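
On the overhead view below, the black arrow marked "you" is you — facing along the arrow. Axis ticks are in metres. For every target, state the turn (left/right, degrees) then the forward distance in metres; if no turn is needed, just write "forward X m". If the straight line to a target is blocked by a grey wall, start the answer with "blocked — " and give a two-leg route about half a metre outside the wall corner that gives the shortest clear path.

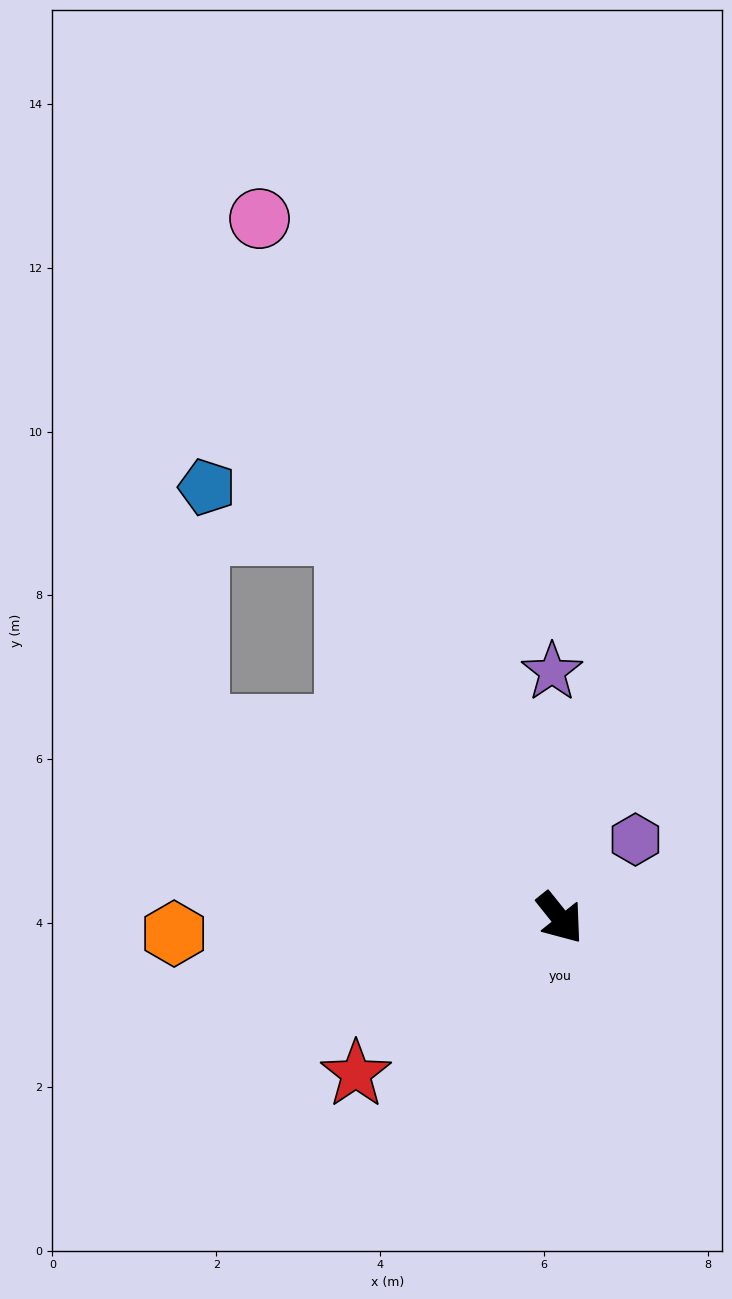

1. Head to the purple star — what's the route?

turn left 143°, forward 3.0 m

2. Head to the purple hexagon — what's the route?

turn left 97°, forward 1.3 m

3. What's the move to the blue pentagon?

blocked — turn left 170°, forward 5.4 m, then turn left 45°, forward 1.8 m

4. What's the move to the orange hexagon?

turn right 126°, forward 4.7 m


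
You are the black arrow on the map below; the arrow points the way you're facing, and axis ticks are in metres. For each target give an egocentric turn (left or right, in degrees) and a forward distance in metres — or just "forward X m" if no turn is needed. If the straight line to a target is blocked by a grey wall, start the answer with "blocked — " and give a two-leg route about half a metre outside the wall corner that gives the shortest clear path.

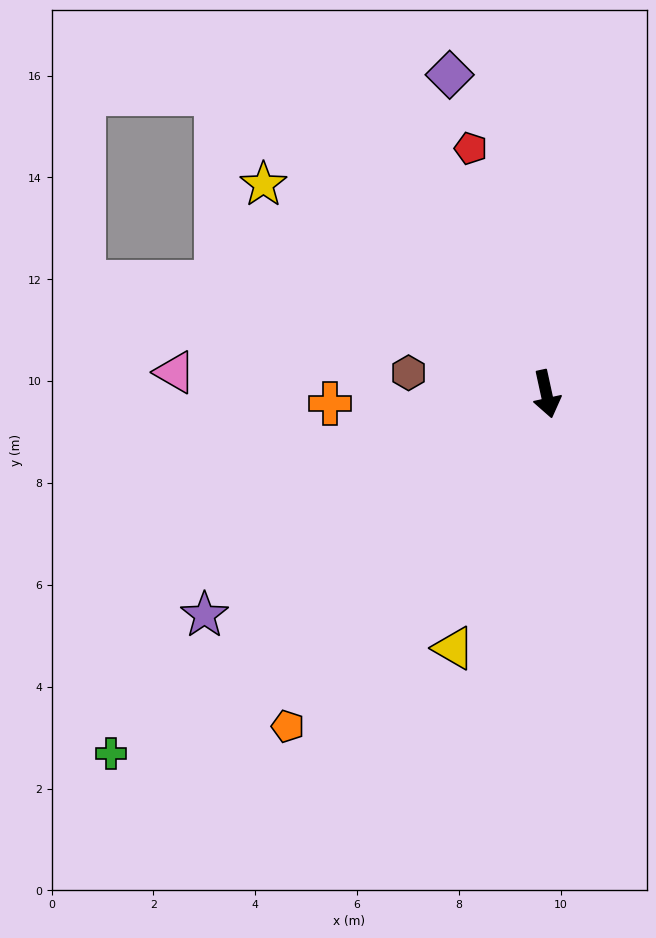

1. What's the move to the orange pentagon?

turn right 50°, forward 8.3 m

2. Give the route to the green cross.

turn right 63°, forward 11.1 m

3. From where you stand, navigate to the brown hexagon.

turn right 111°, forward 2.7 m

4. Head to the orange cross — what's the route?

turn right 100°, forward 4.3 m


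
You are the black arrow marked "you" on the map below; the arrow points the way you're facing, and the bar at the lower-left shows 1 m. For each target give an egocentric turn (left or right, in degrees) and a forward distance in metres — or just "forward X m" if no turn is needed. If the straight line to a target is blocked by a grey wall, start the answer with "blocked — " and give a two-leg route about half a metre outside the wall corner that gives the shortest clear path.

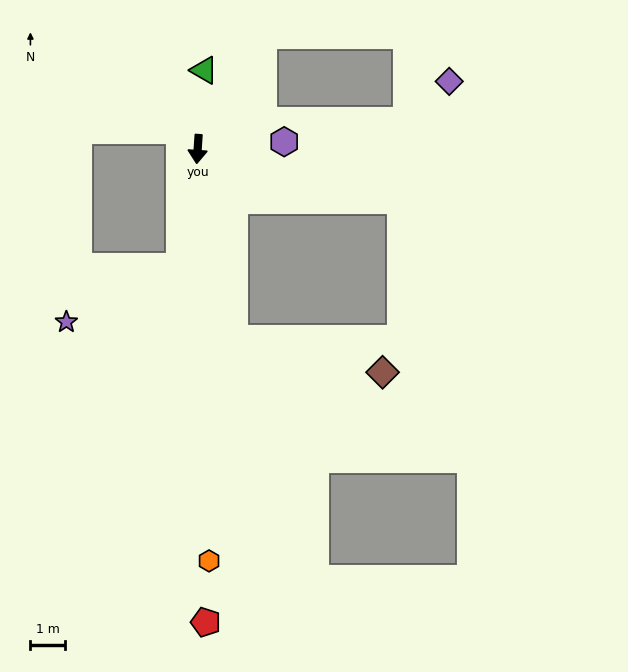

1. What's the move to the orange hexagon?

turn left 5°, forward 12.0 m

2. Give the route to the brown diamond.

blocked — turn left 15°, forward 5.7 m, then turn left 66°, forward 4.5 m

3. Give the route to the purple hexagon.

turn left 99°, forward 2.5 m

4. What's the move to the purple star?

blocked — turn right 4°, forward 3.5 m, then turn right 57°, forward 3.7 m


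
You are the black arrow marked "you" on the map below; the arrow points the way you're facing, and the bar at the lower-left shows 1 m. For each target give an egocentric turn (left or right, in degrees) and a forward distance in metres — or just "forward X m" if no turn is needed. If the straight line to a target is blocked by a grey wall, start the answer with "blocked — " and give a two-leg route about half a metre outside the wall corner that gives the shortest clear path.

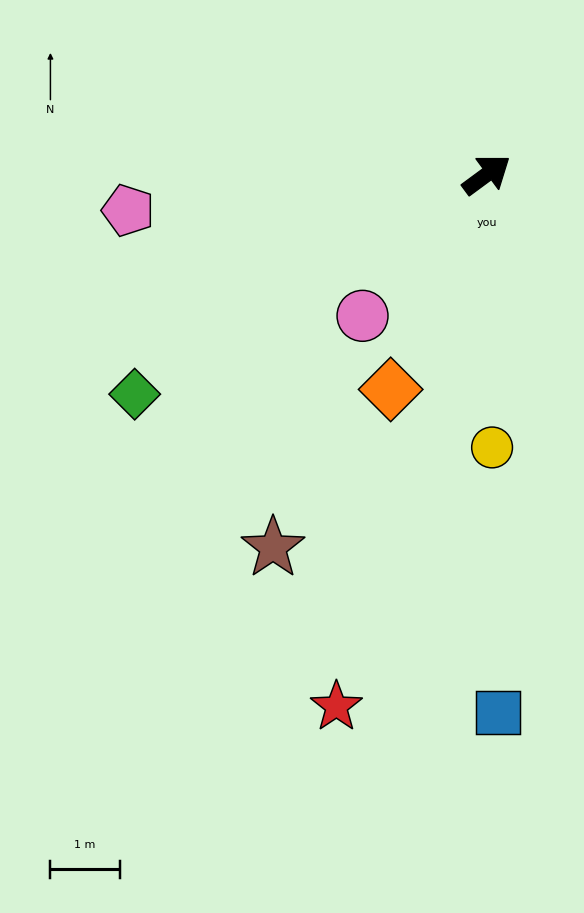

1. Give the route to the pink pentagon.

turn left 149°, forward 5.2 m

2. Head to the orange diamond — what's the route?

turn right 150°, forward 3.4 m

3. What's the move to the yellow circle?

turn right 125°, forward 3.9 m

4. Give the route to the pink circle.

turn right 168°, forward 2.7 m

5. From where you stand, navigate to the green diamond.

turn left 176°, forward 6.0 m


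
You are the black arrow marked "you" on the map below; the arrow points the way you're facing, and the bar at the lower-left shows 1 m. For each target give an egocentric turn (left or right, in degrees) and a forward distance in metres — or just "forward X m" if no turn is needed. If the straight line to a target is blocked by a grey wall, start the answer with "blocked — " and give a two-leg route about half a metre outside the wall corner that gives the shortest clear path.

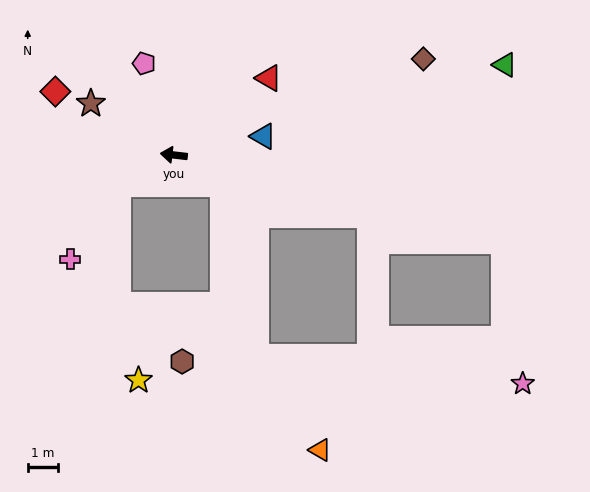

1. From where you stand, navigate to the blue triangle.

turn right 162°, forward 3.0 m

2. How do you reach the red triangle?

turn right 134°, forward 4.1 m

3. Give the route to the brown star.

turn right 25°, forward 3.3 m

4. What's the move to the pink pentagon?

turn right 65°, forward 3.2 m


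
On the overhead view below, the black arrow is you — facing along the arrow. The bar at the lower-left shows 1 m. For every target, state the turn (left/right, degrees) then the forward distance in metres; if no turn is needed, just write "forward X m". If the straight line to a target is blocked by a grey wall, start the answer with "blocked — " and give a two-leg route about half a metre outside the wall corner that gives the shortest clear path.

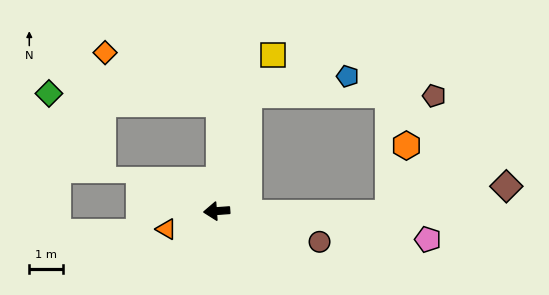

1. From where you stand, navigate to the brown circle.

turn left 159°, forward 3.2 m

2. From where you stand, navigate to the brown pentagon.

blocked — turn right 109°, forward 3.6 m, then turn right 76°, forward 5.6 m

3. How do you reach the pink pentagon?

turn left 168°, forward 6.4 m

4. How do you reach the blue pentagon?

blocked — turn right 109°, forward 3.6 m, then turn right 65°, forward 3.0 m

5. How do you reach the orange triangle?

turn left 16°, forward 1.6 m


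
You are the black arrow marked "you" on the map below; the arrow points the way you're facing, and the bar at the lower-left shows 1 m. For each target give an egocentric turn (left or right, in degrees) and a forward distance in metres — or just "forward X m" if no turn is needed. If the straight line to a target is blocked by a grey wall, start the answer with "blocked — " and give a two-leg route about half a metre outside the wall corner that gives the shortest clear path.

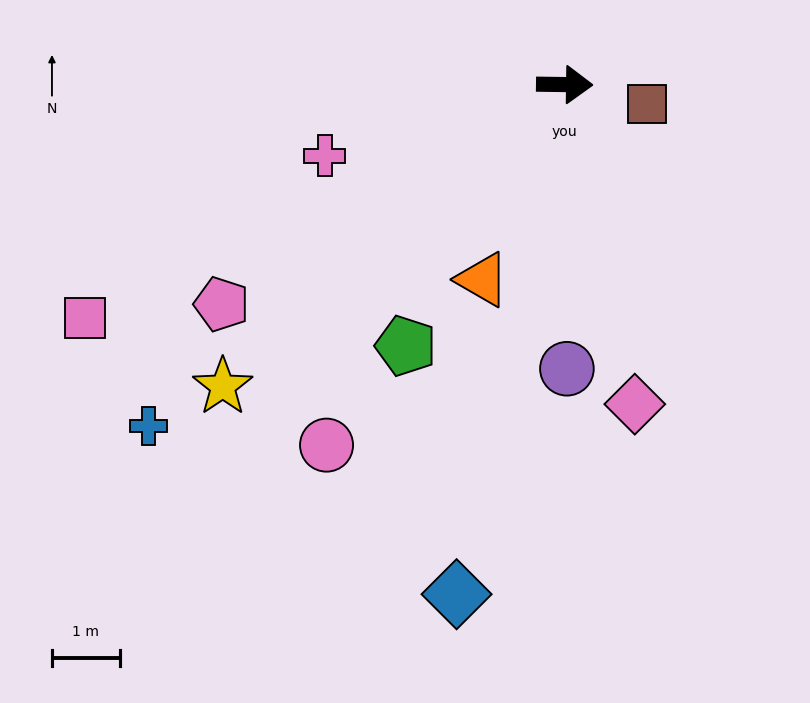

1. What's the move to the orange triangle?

turn right 112°, forward 3.1 m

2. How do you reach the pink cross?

turn right 163°, forward 3.7 m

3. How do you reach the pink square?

turn right 153°, forward 7.8 m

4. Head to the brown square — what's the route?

turn right 12°, forward 1.2 m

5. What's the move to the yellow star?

turn right 138°, forward 6.7 m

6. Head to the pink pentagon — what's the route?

turn right 147°, forward 6.0 m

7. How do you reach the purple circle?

turn right 89°, forward 4.2 m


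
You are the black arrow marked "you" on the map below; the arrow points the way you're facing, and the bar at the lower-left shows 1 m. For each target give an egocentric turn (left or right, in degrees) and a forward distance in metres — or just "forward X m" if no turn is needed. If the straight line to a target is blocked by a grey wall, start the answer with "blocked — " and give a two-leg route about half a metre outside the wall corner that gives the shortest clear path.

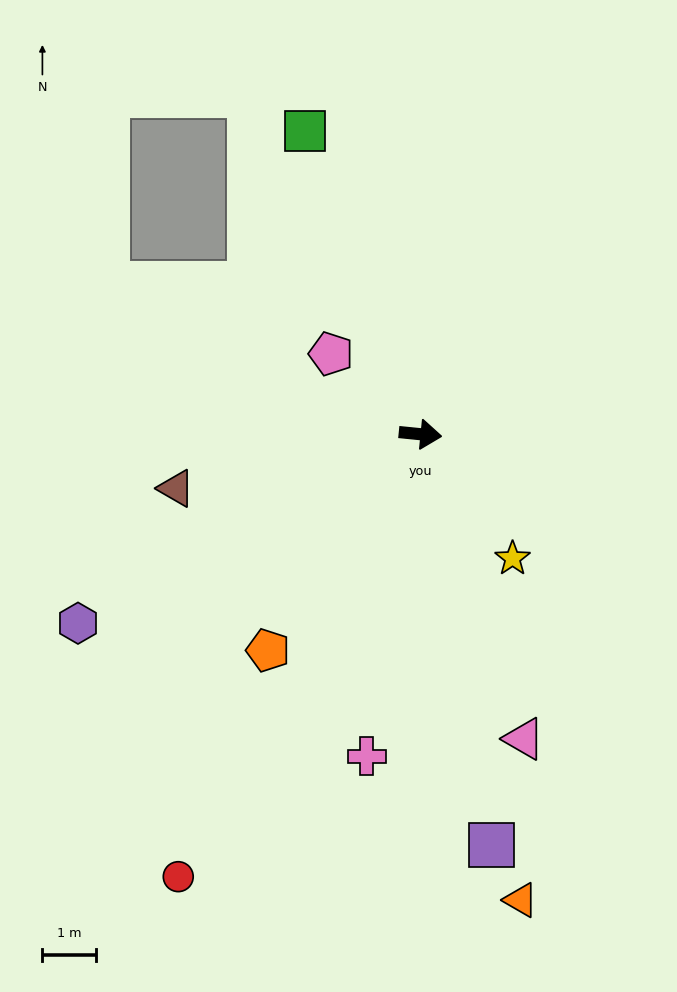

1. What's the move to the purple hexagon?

turn right 145°, forward 7.3 m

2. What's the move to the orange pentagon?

turn right 119°, forward 4.9 m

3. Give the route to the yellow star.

turn right 48°, forward 2.9 m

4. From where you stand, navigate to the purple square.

turn right 74°, forward 7.8 m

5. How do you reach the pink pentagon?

turn left 144°, forward 2.2 m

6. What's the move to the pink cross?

turn right 94°, forward 6.1 m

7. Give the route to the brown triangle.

turn right 162°, forward 4.7 m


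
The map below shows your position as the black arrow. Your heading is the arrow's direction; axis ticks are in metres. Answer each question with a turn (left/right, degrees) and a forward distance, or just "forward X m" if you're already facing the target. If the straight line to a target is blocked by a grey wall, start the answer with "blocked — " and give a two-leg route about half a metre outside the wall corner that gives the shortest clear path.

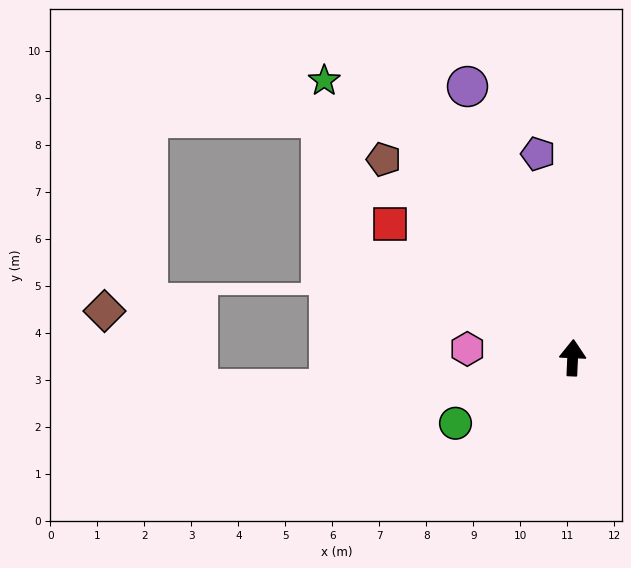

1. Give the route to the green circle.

turn left 122°, forward 2.9 m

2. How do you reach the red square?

turn left 56°, forward 4.8 m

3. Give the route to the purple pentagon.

turn left 12°, forward 4.4 m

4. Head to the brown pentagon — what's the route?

turn left 46°, forward 5.8 m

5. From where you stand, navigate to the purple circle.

turn left 24°, forward 6.2 m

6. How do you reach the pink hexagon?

turn left 88°, forward 2.2 m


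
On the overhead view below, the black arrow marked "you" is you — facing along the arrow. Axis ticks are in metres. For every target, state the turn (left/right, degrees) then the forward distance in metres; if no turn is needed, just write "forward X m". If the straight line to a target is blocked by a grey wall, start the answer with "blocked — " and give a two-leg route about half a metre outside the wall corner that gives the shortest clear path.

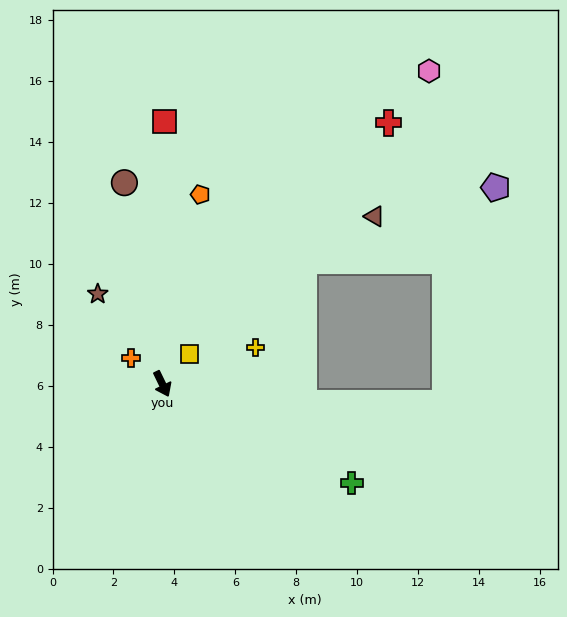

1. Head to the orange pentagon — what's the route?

turn left 143°, forward 6.3 m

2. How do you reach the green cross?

turn left 36°, forward 7.0 m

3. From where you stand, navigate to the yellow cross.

turn left 86°, forward 3.3 m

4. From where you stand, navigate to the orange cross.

turn right 156°, forward 1.3 m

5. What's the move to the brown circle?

turn left 165°, forward 6.7 m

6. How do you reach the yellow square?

turn left 112°, forward 1.3 m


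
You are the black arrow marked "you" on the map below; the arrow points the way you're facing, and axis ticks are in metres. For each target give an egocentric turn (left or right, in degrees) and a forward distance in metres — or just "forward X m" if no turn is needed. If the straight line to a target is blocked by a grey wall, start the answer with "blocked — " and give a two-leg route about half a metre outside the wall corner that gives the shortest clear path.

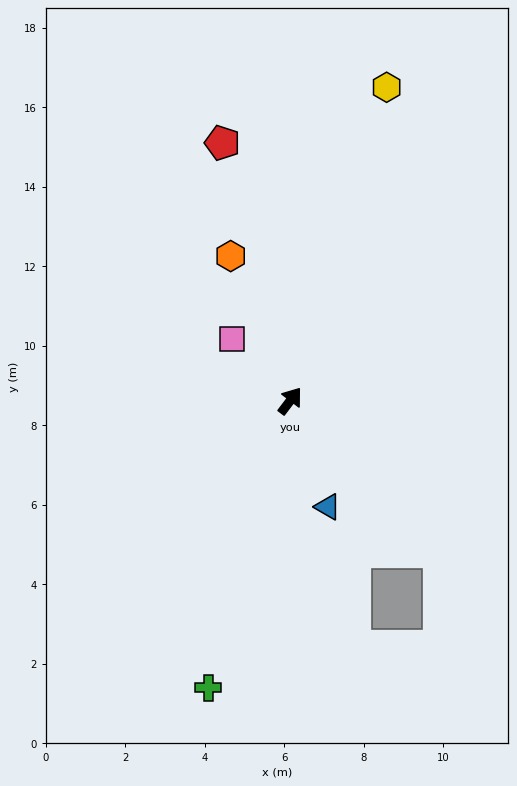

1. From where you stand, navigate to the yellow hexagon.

turn left 20°, forward 8.3 m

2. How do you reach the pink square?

turn left 80°, forward 2.1 m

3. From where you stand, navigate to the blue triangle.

turn right 123°, forward 2.8 m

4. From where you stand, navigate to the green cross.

turn right 159°, forward 7.5 m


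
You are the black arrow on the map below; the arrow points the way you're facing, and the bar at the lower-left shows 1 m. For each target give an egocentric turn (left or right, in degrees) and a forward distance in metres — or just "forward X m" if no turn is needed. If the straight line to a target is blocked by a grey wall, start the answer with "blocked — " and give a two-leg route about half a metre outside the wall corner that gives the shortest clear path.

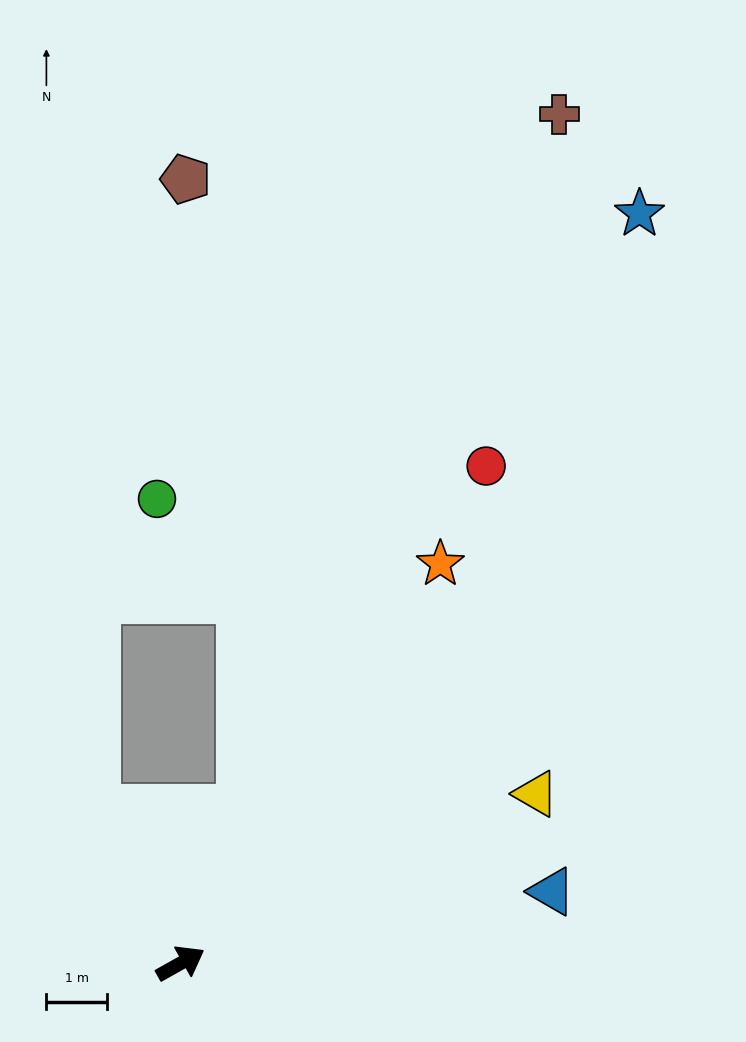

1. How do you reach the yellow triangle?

turn right 4°, forward 6.5 m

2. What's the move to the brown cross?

turn left 37°, forward 15.3 m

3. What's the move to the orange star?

turn left 28°, forward 7.8 m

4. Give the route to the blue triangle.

turn right 18°, forward 6.2 m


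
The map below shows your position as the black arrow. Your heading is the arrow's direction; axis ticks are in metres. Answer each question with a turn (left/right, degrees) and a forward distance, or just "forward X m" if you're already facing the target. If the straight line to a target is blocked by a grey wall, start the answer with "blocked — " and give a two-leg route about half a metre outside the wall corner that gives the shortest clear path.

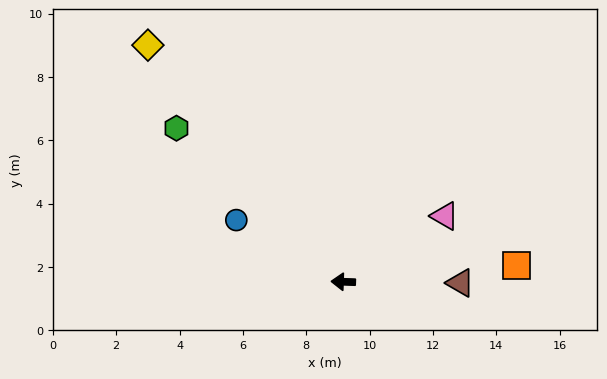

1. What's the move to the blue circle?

turn right 28°, forward 3.9 m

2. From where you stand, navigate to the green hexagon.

turn right 41°, forward 7.2 m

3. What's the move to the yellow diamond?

turn right 49°, forward 9.7 m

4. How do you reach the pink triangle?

turn right 145°, forward 3.8 m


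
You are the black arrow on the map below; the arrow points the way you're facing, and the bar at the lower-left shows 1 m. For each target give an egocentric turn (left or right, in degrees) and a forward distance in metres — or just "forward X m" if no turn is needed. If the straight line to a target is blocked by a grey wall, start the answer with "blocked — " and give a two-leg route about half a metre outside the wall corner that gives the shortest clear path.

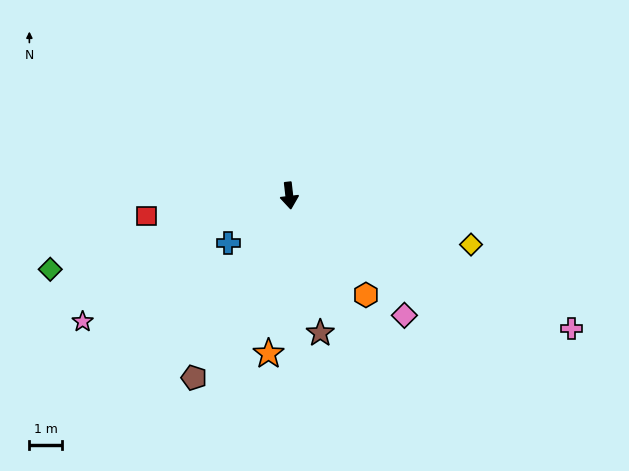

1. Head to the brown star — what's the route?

turn left 6°, forward 4.3 m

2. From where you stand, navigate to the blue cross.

turn right 59°, forward 2.4 m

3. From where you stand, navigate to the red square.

turn right 88°, forward 4.4 m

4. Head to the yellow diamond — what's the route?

turn left 68°, forward 5.8 m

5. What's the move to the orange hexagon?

turn left 31°, forward 3.9 m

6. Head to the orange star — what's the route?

turn right 14°, forward 4.9 m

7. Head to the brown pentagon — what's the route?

turn right 34°, forward 6.3 m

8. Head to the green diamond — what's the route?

turn right 79°, forward 7.7 m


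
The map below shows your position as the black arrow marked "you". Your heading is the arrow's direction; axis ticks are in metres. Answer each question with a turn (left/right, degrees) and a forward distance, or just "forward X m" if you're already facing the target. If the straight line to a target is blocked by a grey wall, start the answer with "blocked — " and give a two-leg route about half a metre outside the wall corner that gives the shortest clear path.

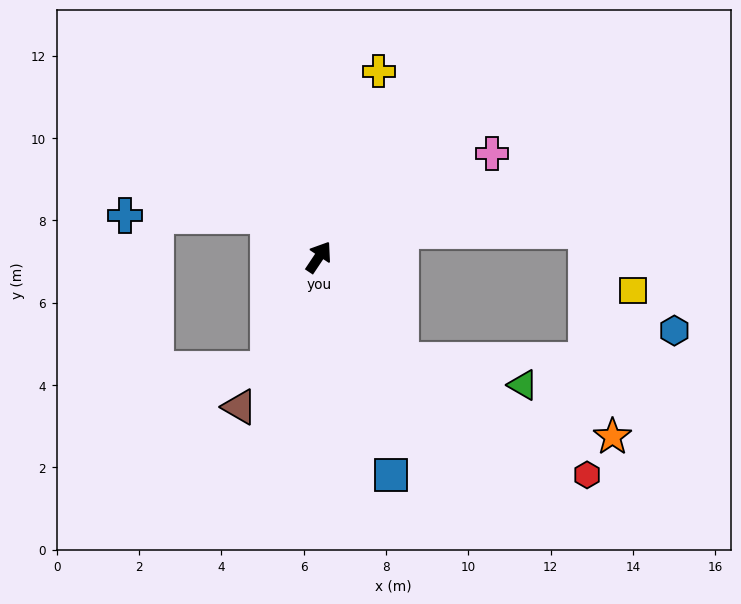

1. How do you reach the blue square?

turn right 128°, forward 5.6 m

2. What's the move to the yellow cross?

turn left 16°, forward 4.7 m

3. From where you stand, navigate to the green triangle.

blocked — turn right 107°, forward 3.2 m, then turn left 39°, forward 3.0 m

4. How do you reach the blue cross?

blocked — turn left 85°, forward 1.6 m, then turn left 38°, forward 3.5 m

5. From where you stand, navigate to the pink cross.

turn right 25°, forward 4.9 m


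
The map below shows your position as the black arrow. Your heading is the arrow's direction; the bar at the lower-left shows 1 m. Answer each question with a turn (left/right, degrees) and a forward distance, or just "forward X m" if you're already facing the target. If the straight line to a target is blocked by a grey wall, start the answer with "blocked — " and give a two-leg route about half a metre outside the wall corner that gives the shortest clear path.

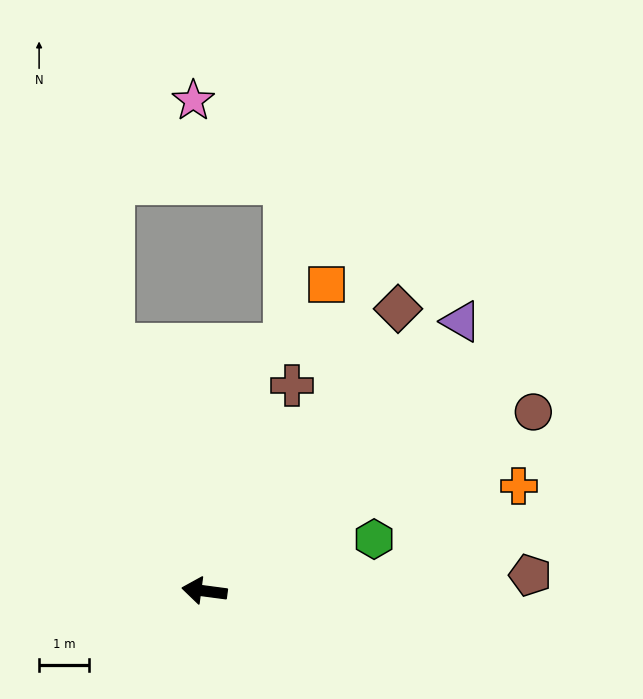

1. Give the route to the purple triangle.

turn right 126°, forward 7.5 m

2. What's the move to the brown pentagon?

turn right 170°, forward 6.6 m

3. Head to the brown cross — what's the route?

turn right 106°, forward 4.5 m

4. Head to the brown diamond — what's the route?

turn right 117°, forward 6.9 m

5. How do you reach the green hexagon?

turn right 155°, forward 3.6 m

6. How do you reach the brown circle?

turn right 144°, forward 7.5 m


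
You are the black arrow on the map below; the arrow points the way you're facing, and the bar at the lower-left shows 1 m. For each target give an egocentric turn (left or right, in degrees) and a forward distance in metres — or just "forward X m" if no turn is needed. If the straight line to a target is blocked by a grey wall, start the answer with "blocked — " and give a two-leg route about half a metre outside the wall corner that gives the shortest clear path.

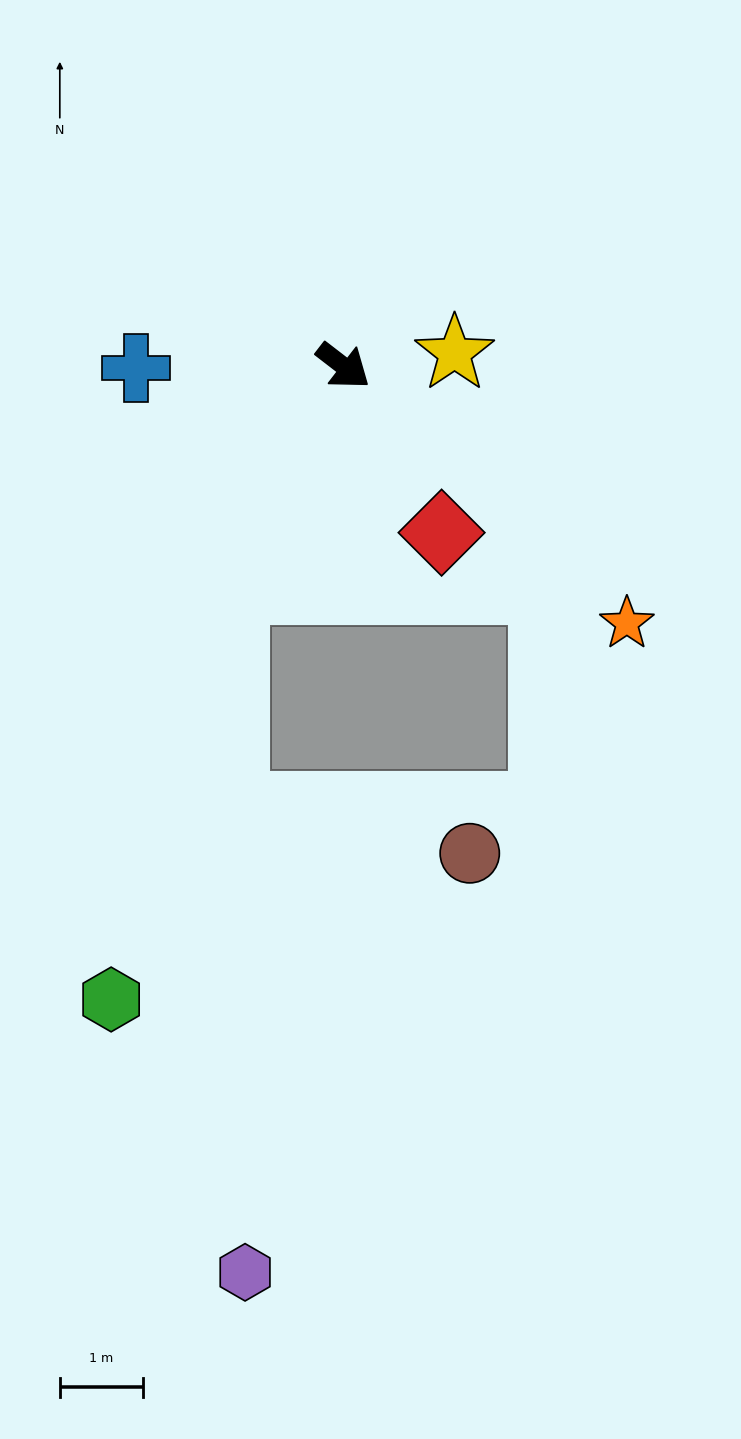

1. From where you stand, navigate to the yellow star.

turn left 44°, forward 1.4 m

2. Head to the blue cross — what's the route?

turn right 142°, forward 2.5 m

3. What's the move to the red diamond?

turn right 22°, forward 2.3 m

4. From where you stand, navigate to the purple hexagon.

blocked — turn right 79°, forward 3.0 m, then turn left 28°, forward 8.3 m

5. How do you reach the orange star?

turn right 5°, forward 4.6 m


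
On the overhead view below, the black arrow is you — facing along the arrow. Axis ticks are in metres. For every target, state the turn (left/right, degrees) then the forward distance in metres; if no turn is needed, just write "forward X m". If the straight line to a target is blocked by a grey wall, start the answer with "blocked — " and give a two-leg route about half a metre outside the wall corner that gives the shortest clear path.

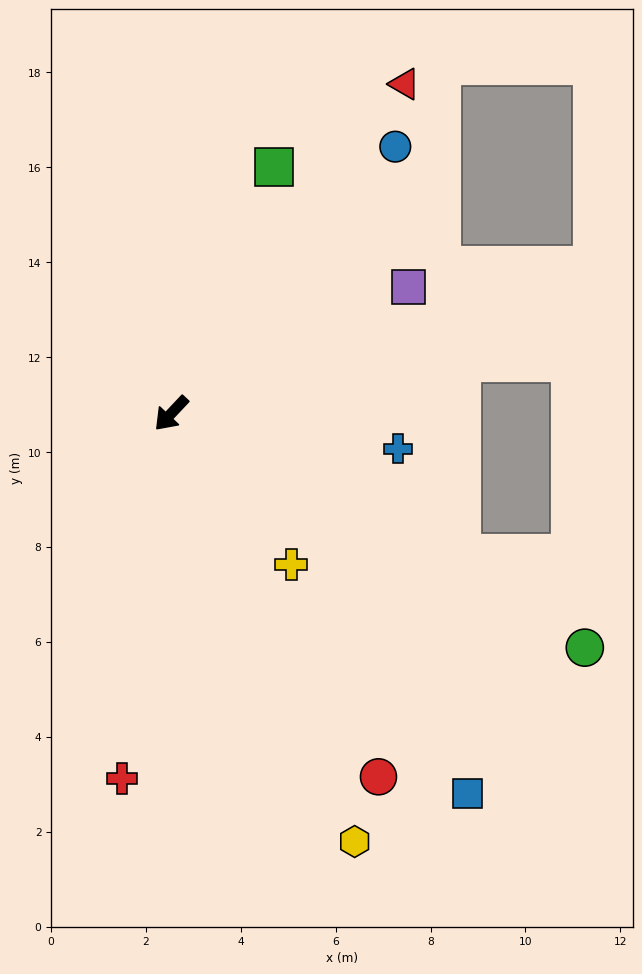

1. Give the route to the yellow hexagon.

turn left 66°, forward 9.8 m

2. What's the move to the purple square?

turn left 161°, forward 5.7 m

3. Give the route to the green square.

turn right 159°, forward 5.6 m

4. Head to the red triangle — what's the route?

turn right 172°, forward 8.5 m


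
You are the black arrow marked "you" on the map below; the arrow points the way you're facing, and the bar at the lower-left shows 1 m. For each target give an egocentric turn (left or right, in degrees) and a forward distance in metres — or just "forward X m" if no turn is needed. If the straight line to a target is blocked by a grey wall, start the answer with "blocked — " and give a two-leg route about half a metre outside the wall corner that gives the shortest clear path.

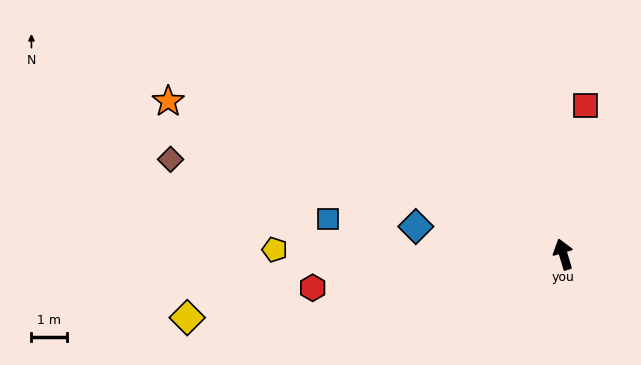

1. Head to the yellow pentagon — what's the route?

turn left 72°, forward 8.1 m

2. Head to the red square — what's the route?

turn right 25°, forward 4.2 m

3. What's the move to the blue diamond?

turn left 63°, forward 4.2 m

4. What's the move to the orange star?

turn left 52°, forward 11.9 m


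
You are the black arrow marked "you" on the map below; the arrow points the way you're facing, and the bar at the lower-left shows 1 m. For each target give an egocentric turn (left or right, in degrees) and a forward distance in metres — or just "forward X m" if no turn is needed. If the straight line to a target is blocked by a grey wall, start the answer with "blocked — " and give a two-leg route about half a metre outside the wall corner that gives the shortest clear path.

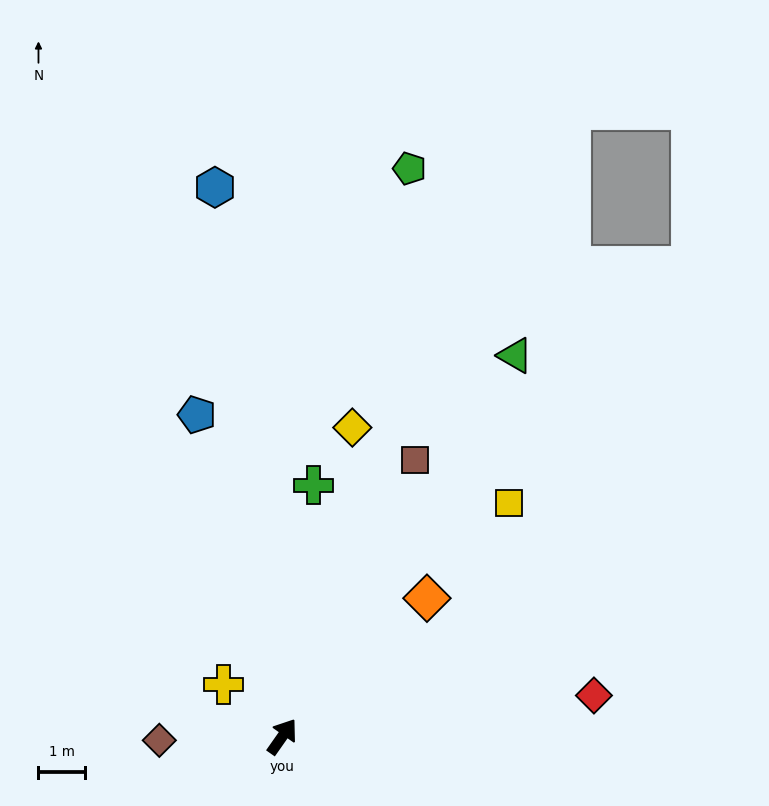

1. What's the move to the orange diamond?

turn right 11°, forward 4.3 m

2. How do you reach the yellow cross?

turn left 84°, forward 1.7 m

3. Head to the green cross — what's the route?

turn left 28°, forward 5.5 m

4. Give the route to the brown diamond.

turn left 127°, forward 2.7 m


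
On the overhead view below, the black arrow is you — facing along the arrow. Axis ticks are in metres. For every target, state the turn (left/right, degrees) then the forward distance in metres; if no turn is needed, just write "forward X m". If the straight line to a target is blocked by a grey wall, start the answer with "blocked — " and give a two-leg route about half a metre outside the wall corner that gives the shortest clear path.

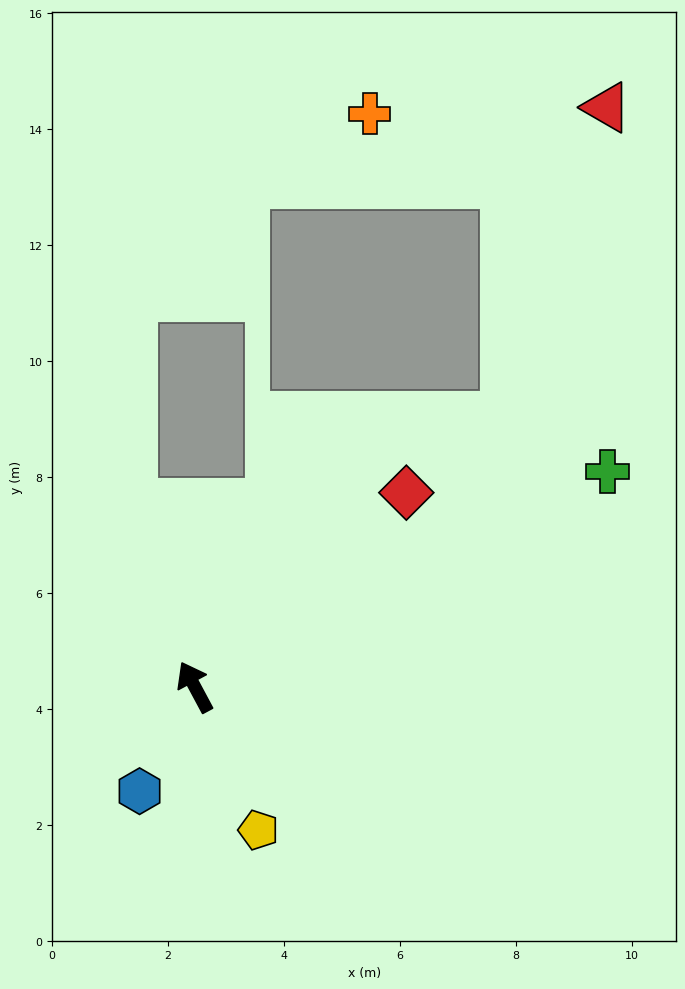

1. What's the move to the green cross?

turn right 91°, forward 8.0 m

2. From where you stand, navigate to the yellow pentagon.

turn left 176°, forward 2.7 m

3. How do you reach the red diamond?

turn right 76°, forward 5.0 m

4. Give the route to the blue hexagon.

turn left 124°, forward 2.0 m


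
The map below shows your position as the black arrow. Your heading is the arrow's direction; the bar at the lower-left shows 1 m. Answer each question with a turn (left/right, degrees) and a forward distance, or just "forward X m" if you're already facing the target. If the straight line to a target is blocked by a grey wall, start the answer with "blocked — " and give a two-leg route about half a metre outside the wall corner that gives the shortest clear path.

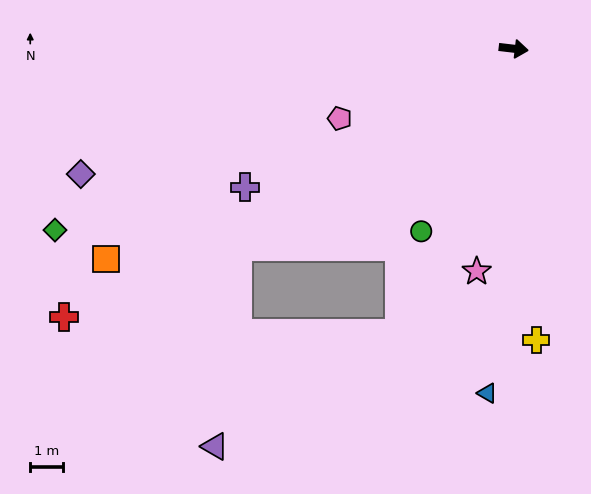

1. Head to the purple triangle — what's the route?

blocked — turn right 105°, forward 9.3 m, then turn right 37°, forward 6.5 m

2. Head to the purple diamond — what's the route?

turn right 157°, forward 13.6 m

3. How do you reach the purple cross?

turn right 146°, forward 9.1 m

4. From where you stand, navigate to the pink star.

turn right 93°, forward 6.8 m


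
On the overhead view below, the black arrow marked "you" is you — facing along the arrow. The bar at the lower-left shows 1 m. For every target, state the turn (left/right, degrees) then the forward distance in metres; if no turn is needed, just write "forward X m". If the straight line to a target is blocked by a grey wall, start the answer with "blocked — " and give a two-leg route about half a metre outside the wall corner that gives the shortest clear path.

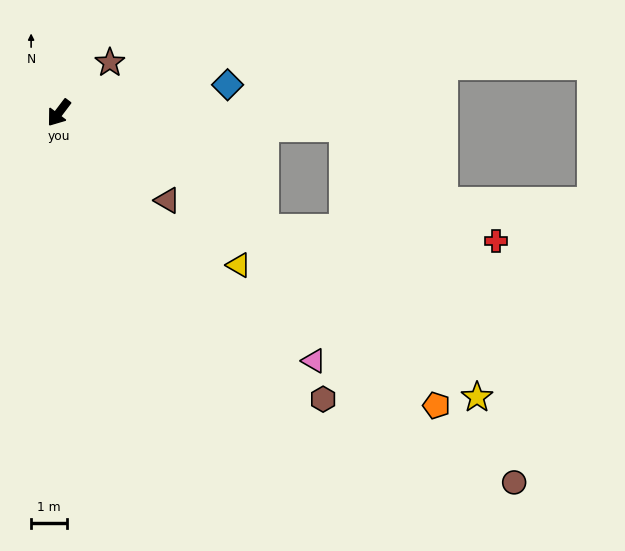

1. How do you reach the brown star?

turn left 172°, forward 2.0 m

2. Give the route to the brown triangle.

turn left 88°, forward 3.9 m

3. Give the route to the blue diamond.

turn left 137°, forward 4.8 m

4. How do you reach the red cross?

blocked — turn left 98°, forward 6.6 m, then turn left 26°, forward 6.5 m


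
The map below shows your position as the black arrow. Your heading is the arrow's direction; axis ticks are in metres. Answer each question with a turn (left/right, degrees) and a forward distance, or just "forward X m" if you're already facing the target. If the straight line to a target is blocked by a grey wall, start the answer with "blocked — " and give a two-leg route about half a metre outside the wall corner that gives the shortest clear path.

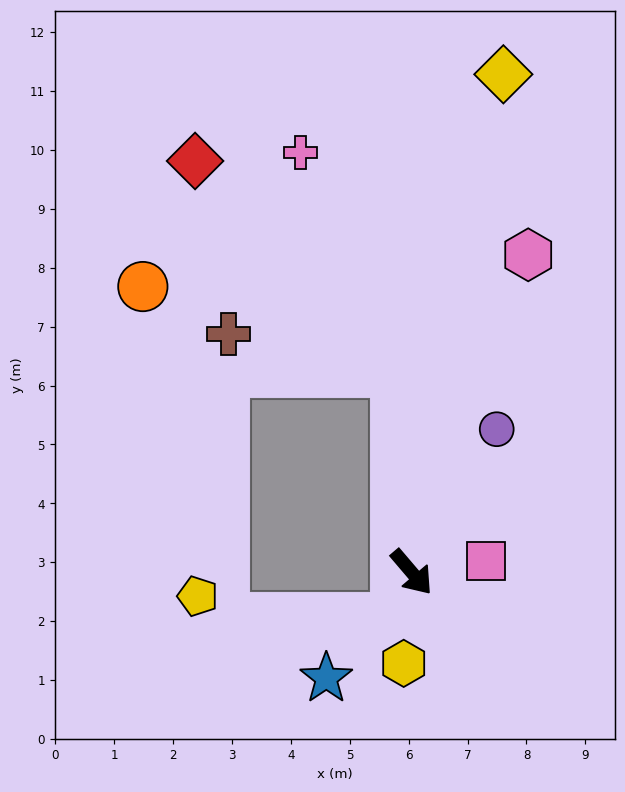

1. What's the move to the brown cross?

blocked — turn left 144°, forward 3.4 m, then turn left 72°, forward 2.9 m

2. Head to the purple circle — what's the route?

turn left 109°, forward 2.8 m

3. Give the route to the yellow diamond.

turn left 129°, forward 8.6 m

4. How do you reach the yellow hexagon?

turn right 45°, forward 1.6 m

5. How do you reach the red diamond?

blocked — turn left 144°, forward 3.4 m, then turn left 39°, forward 4.9 m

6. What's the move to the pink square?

turn left 58°, forward 1.3 m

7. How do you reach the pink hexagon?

turn left 119°, forward 5.7 m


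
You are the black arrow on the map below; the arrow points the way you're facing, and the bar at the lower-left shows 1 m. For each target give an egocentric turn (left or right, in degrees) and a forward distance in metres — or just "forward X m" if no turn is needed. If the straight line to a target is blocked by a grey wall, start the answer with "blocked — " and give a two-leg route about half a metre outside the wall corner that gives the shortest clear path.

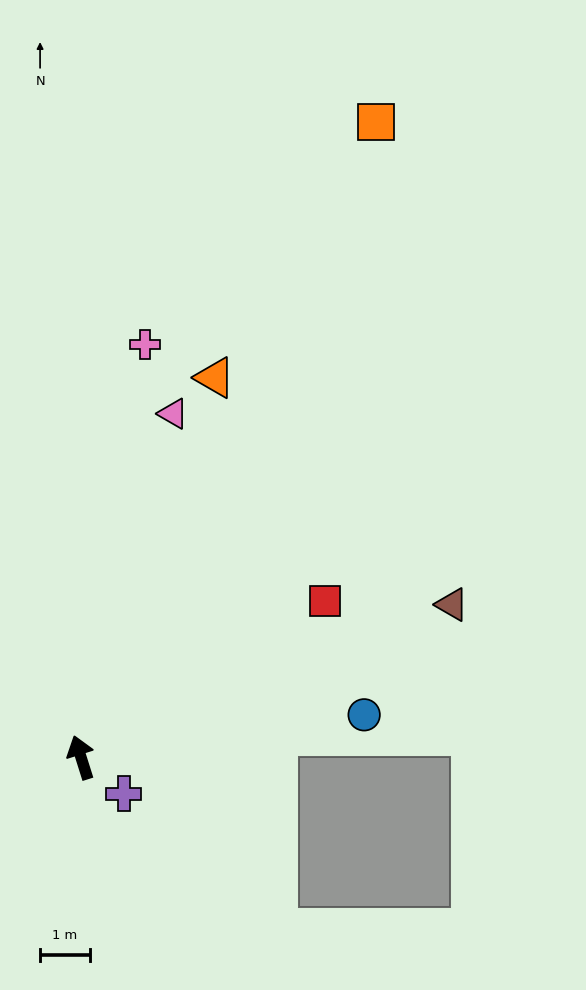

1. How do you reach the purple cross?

turn right 148°, forward 1.1 m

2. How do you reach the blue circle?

turn right 99°, forward 5.8 m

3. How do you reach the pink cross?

turn right 26°, forward 8.4 m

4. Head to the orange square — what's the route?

turn right 42°, forward 14.2 m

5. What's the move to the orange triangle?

turn right 37°, forward 8.1 m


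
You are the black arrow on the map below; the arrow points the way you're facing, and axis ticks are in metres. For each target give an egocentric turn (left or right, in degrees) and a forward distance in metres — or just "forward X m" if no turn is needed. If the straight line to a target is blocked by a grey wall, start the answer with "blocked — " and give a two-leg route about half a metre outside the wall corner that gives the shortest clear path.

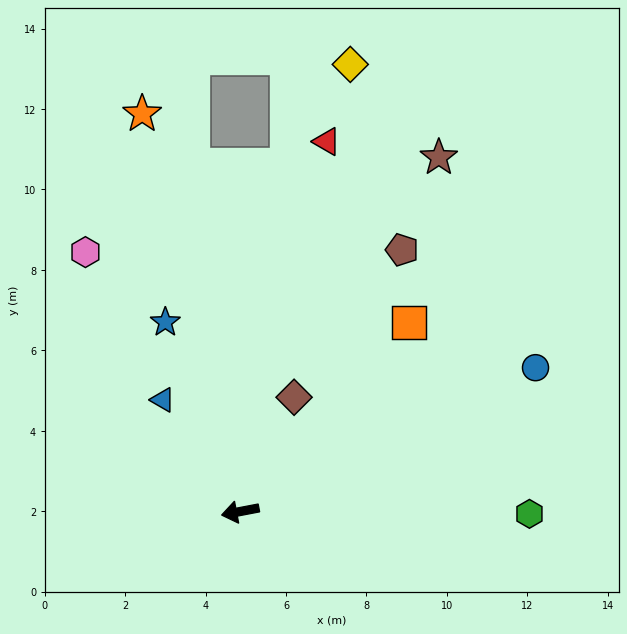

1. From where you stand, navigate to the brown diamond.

turn right 126°, forward 3.1 m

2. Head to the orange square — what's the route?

turn right 143°, forward 6.3 m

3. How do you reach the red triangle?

turn right 114°, forward 9.4 m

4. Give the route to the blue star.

turn right 79°, forward 5.1 m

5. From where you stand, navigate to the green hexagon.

turn left 169°, forward 7.2 m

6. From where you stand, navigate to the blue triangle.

turn right 66°, forward 3.4 m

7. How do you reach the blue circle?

turn right 165°, forward 8.2 m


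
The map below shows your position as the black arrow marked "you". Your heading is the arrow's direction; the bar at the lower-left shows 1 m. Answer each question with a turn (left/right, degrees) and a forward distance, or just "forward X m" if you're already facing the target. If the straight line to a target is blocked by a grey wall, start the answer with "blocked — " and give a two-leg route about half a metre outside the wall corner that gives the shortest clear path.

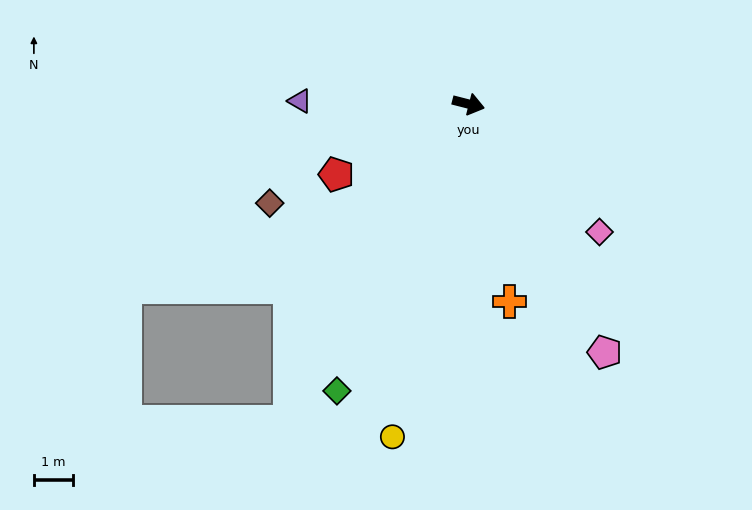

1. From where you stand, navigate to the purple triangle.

turn right 167°, forward 4.3 m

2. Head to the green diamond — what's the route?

turn right 100°, forward 8.0 m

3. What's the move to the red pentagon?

turn right 138°, forward 3.8 m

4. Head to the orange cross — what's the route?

turn right 64°, forward 5.1 m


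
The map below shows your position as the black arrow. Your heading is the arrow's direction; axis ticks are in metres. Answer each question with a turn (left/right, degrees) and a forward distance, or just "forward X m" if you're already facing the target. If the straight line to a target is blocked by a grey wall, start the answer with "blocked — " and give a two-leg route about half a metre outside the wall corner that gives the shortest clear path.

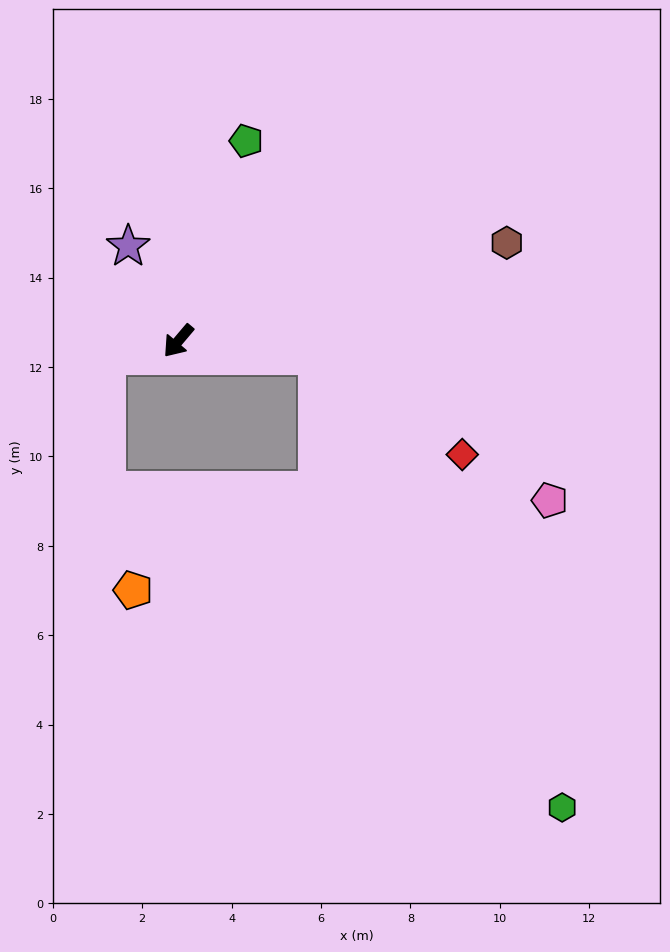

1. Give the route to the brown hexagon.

turn left 147°, forward 7.7 m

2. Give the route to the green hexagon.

blocked — turn left 124°, forward 3.1 m, then turn right 55°, forward 11.5 m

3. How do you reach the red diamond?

blocked — turn left 124°, forward 3.1 m, then turn right 28°, forward 3.9 m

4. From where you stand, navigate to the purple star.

turn right 112°, forward 2.4 m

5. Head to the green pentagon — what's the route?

turn right 158°, forward 4.7 m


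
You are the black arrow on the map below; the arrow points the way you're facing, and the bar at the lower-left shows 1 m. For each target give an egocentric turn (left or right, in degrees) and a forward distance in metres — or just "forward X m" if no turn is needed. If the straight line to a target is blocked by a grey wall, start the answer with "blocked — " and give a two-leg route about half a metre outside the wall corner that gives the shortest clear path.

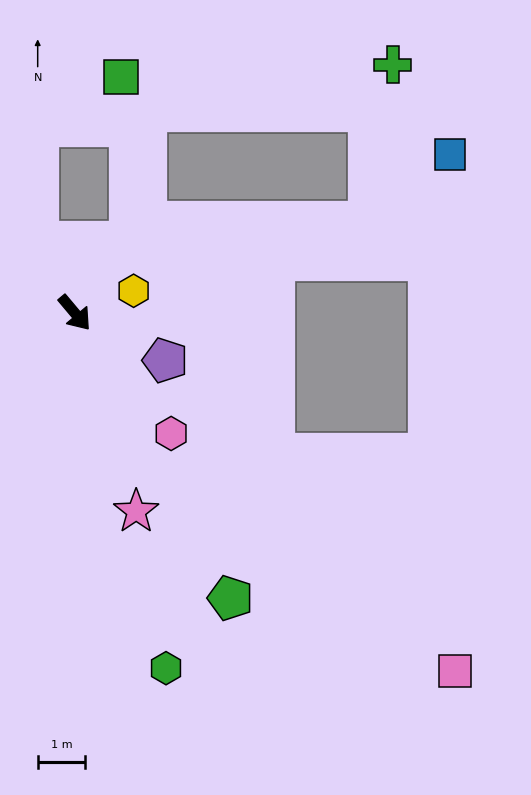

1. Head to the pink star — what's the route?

turn right 23°, forward 4.3 m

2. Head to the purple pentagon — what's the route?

turn left 22°, forward 2.1 m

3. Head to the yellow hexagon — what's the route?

turn left 71°, forward 1.3 m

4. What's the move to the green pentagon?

turn right 11°, forward 6.8 m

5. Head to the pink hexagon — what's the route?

forward 3.2 m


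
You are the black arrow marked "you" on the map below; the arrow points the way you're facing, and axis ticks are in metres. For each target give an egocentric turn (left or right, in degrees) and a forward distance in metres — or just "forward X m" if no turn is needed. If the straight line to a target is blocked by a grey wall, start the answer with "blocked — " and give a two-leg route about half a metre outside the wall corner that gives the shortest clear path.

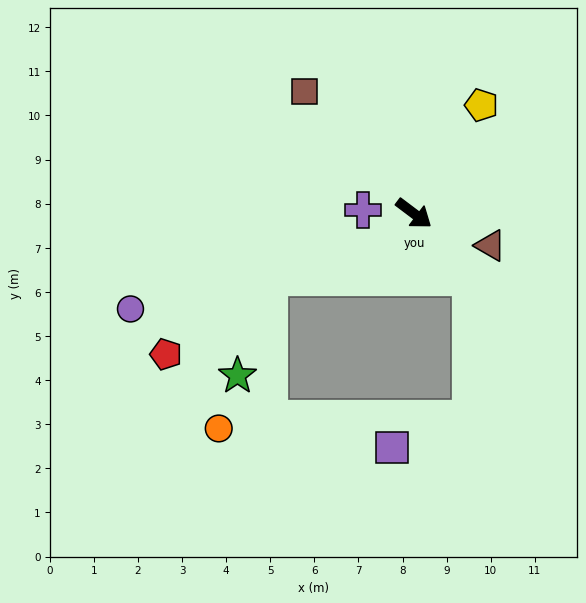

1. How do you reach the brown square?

turn left 169°, forward 3.7 m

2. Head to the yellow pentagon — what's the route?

turn left 95°, forward 2.9 m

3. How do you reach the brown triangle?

turn left 14°, forward 1.9 m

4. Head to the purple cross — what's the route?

turn right 147°, forward 1.2 m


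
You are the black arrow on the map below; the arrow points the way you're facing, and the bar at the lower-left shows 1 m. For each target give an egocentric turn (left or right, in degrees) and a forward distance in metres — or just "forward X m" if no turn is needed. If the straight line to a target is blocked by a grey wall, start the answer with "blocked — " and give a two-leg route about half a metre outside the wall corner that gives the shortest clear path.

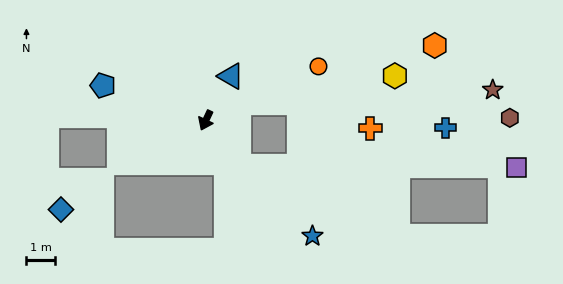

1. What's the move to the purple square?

blocked — turn left 61°, forward 1.9 m, then turn left 54°, forward 9.6 m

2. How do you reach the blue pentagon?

turn right 84°, forward 3.8 m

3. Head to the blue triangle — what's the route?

turn left 176°, forward 1.8 m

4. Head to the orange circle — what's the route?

turn left 141°, forward 4.3 m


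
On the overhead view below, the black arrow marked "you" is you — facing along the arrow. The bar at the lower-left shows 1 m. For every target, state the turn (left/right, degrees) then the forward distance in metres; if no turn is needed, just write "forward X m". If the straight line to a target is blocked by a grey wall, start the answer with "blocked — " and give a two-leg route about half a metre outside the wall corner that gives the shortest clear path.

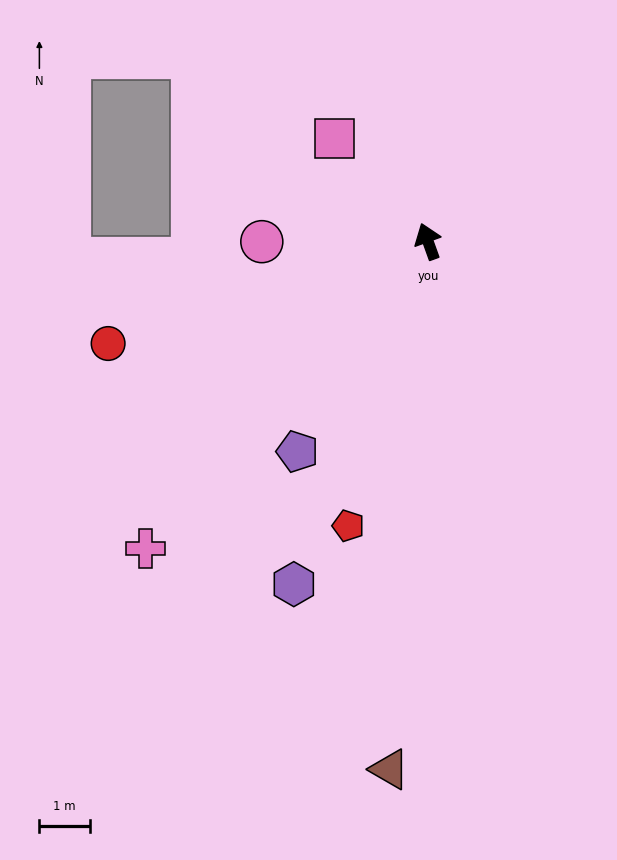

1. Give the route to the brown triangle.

turn left 156°, forward 10.6 m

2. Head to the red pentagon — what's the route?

turn left 145°, forward 5.9 m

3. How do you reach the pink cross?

turn left 118°, forward 8.3 m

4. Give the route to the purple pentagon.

turn left 128°, forward 4.9 m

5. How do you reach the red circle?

turn left 88°, forward 6.7 m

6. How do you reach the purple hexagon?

turn left 139°, forward 7.3 m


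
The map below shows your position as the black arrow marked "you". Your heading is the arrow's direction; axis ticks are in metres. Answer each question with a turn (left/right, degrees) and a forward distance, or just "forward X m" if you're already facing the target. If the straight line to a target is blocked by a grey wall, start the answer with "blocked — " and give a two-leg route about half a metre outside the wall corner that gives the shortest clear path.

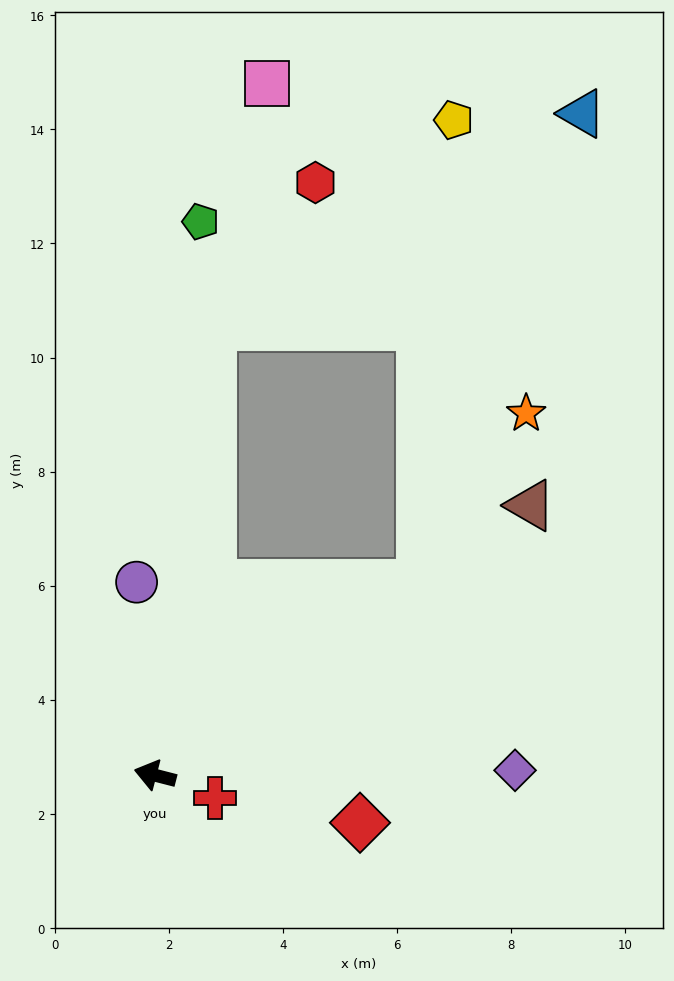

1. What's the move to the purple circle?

turn right 70°, forward 3.4 m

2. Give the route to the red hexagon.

blocked — turn right 83°, forward 7.9 m, then turn right 28°, forward 3.1 m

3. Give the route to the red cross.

turn left 174°, forward 1.1 m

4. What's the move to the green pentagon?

turn right 80°, forward 9.7 m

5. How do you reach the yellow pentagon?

blocked — turn right 83°, forward 7.9 m, then turn right 42°, forward 5.6 m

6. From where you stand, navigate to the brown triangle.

turn right 130°, forward 8.1 m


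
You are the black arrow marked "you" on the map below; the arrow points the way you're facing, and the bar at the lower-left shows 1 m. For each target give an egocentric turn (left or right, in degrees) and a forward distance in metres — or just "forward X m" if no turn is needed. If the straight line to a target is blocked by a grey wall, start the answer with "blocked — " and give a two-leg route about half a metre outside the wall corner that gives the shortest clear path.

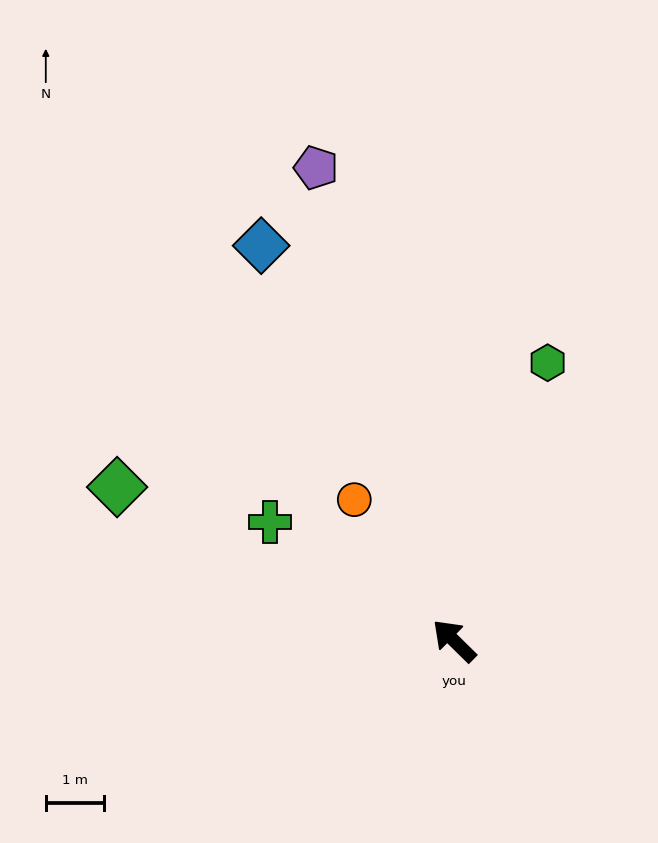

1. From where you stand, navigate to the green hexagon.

turn right 64°, forward 5.0 m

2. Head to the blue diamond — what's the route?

turn right 19°, forward 7.5 m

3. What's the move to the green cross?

turn left 12°, forward 3.8 m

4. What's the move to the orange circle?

turn right 10°, forward 3.0 m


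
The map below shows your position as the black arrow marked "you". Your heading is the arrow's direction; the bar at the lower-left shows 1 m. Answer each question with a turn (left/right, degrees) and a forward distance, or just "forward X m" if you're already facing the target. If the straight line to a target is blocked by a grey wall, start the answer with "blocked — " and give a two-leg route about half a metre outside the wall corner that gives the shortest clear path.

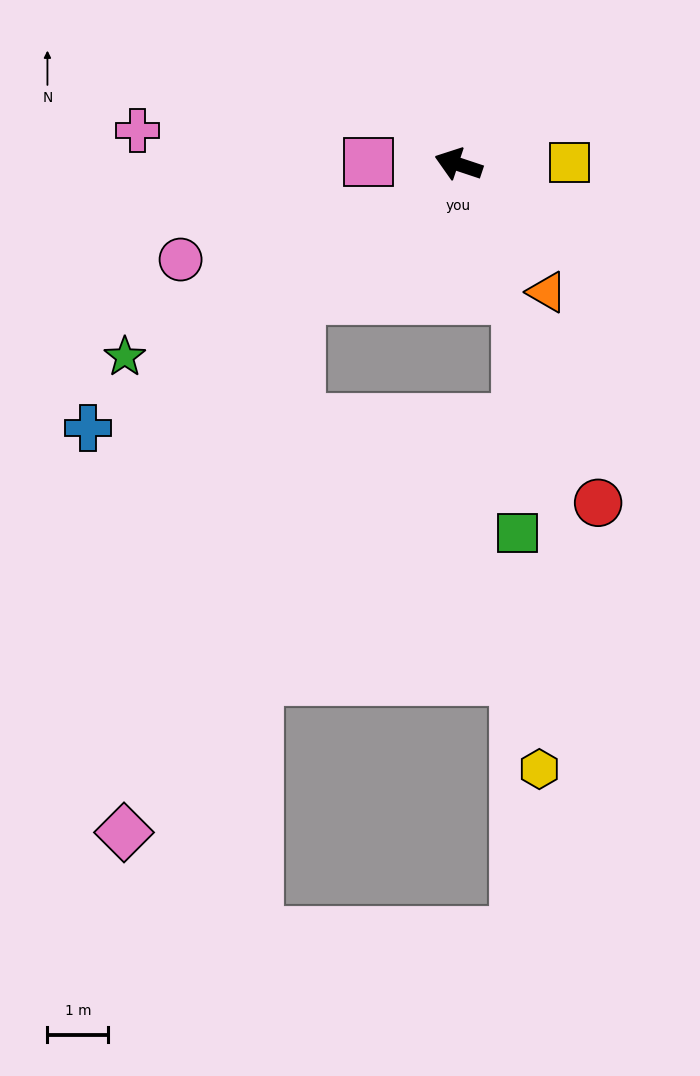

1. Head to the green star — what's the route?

turn left 48°, forward 6.3 m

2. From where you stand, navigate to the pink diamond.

blocked — turn left 59°, forward 3.4 m, then turn left 31°, forward 9.3 m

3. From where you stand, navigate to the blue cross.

turn left 54°, forward 7.5 m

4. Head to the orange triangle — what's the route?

turn left 143°, forward 2.6 m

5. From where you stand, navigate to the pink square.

turn left 17°, forward 1.5 m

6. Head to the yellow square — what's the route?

turn right 161°, forward 1.8 m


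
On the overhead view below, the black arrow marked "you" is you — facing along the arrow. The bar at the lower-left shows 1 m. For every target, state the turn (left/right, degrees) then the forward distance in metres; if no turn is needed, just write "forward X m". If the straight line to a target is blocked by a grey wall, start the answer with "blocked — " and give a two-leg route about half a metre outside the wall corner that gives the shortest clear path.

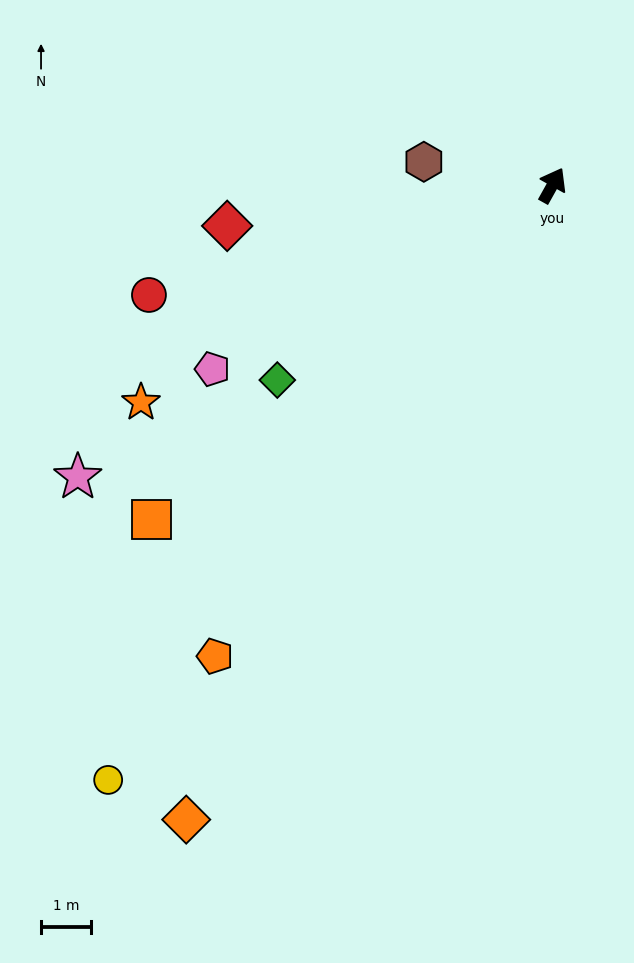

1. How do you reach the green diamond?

turn left 154°, forward 6.7 m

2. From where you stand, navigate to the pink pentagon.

turn left 148°, forward 7.7 m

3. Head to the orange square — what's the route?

turn left 159°, forward 10.4 m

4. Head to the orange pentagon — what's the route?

turn left 174°, forward 11.5 m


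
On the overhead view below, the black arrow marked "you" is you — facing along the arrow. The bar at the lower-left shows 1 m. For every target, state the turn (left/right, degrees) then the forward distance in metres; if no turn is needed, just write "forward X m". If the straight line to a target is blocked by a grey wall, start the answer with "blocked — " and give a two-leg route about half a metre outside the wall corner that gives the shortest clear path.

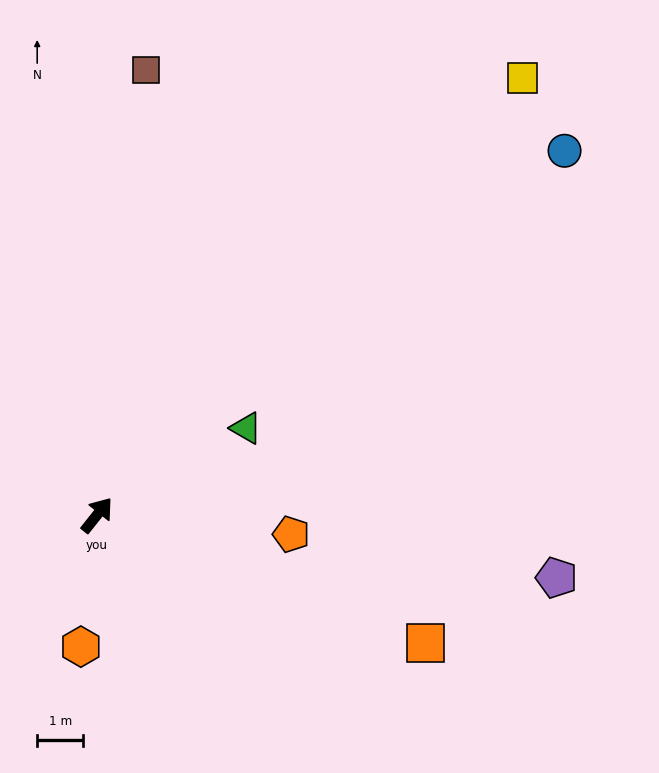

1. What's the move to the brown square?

turn left 32°, forward 9.7 m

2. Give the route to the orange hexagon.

turn right 148°, forward 2.9 m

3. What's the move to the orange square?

turn right 73°, forward 7.7 m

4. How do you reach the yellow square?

turn right 6°, forward 13.3 m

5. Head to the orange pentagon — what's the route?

turn right 57°, forward 4.2 m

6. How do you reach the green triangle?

turn right 21°, forward 3.8 m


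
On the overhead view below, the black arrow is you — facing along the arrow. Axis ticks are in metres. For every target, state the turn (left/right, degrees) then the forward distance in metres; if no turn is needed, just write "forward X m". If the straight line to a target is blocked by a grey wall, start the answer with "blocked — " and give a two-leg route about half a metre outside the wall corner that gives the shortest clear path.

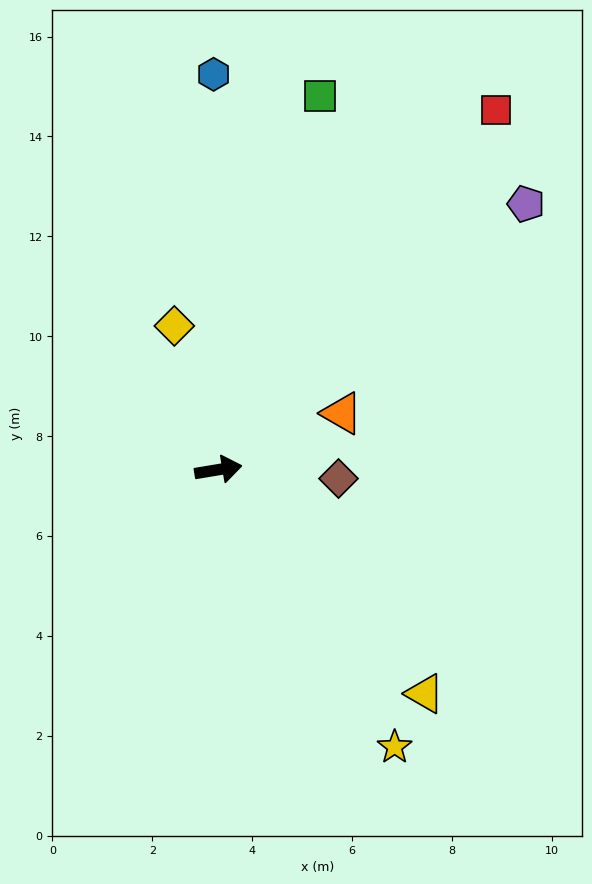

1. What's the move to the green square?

turn left 65°, forward 7.8 m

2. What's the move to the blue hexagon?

turn left 81°, forward 7.9 m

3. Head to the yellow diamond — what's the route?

turn left 98°, forward 3.0 m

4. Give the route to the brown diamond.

turn right 14°, forward 2.4 m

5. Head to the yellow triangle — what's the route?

turn right 57°, forward 6.1 m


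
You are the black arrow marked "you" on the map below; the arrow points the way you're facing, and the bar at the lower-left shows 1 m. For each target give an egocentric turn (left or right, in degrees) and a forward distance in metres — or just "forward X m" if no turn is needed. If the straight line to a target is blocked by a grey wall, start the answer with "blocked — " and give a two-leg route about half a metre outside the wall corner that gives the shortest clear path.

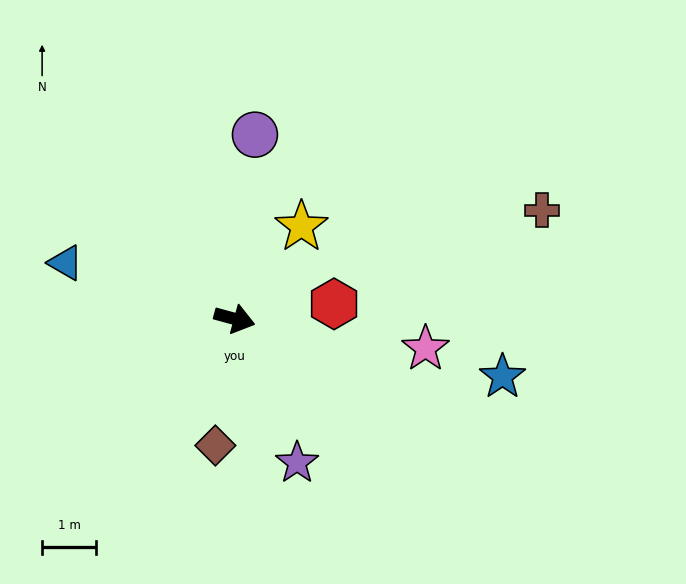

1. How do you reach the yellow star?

turn left 69°, forward 2.1 m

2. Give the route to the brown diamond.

turn right 83°, forward 2.4 m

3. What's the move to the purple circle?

turn left 99°, forward 3.4 m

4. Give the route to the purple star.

turn right 51°, forward 2.9 m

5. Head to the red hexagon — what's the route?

turn left 24°, forward 1.9 m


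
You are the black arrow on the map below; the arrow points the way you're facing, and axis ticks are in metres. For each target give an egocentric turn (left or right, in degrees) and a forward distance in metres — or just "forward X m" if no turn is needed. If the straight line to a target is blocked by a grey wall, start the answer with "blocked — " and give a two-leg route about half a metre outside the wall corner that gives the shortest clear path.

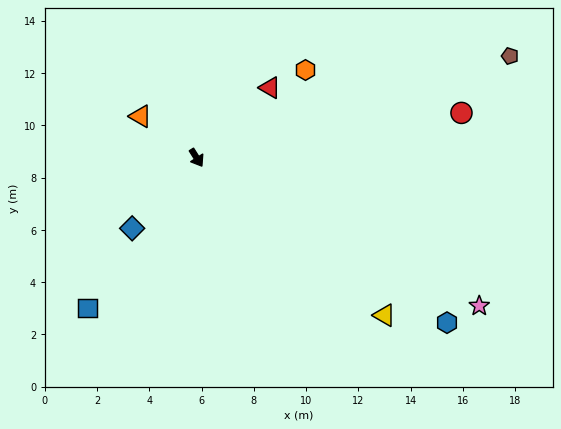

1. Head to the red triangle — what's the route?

turn left 102°, forward 3.9 m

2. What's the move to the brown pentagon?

turn left 76°, forward 12.6 m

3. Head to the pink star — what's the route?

turn left 30°, forward 12.2 m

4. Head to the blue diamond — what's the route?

turn right 75°, forward 3.7 m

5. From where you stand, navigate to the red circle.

turn left 67°, forward 10.3 m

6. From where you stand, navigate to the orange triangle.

turn right 159°, forward 2.7 m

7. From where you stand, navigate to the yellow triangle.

turn left 18°, forward 9.4 m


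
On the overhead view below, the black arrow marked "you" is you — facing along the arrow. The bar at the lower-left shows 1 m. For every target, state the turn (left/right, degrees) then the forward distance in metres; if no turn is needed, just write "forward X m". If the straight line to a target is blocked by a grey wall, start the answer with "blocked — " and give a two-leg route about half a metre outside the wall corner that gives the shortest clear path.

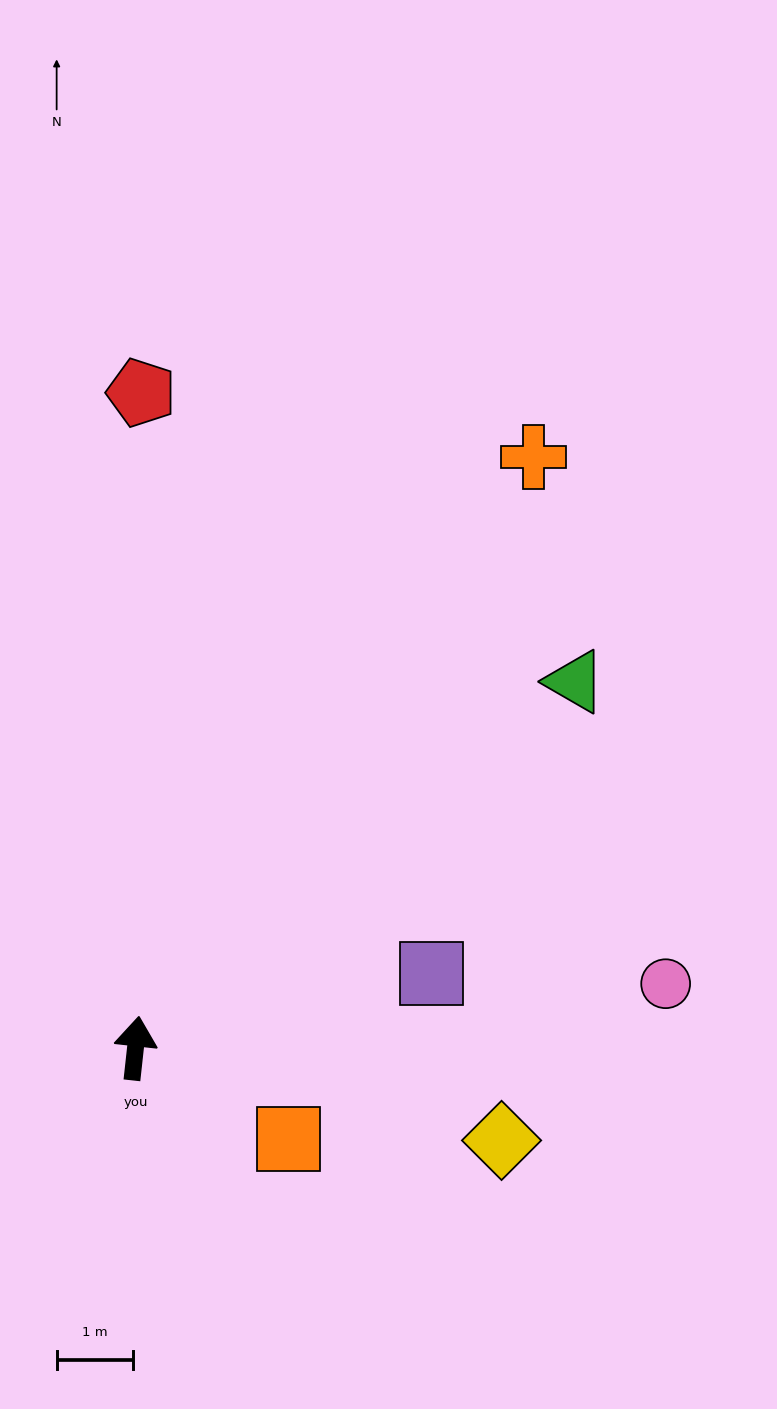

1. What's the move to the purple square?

turn right 70°, forward 4.0 m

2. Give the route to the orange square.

turn right 114°, forward 2.3 m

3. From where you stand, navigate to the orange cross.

turn right 28°, forward 9.3 m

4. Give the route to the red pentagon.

turn left 6°, forward 8.5 m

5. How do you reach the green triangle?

turn right 44°, forward 7.5 m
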